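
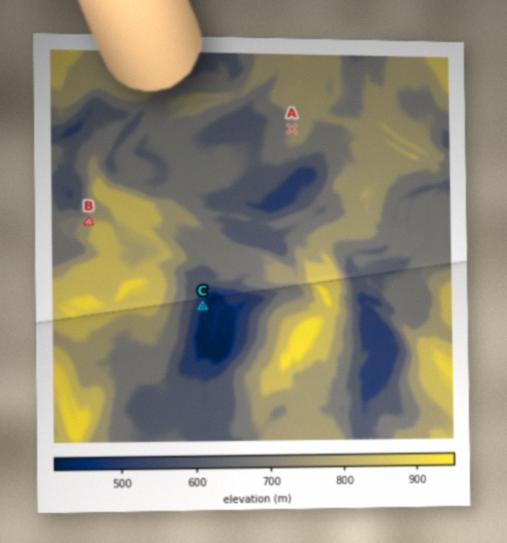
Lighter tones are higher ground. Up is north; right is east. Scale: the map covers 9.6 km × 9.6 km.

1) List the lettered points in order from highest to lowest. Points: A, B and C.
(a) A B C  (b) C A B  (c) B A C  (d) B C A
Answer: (c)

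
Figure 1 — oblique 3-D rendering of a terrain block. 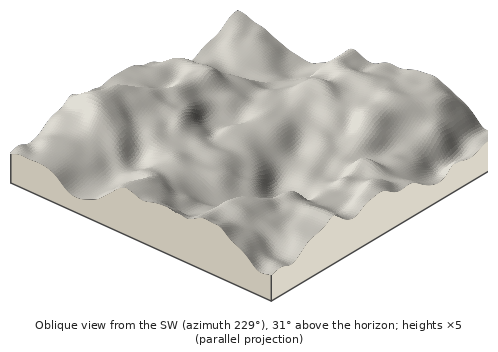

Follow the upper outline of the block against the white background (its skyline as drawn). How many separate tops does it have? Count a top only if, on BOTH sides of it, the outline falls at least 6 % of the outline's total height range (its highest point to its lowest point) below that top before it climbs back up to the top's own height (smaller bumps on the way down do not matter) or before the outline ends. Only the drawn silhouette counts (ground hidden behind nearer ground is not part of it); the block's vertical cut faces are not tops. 2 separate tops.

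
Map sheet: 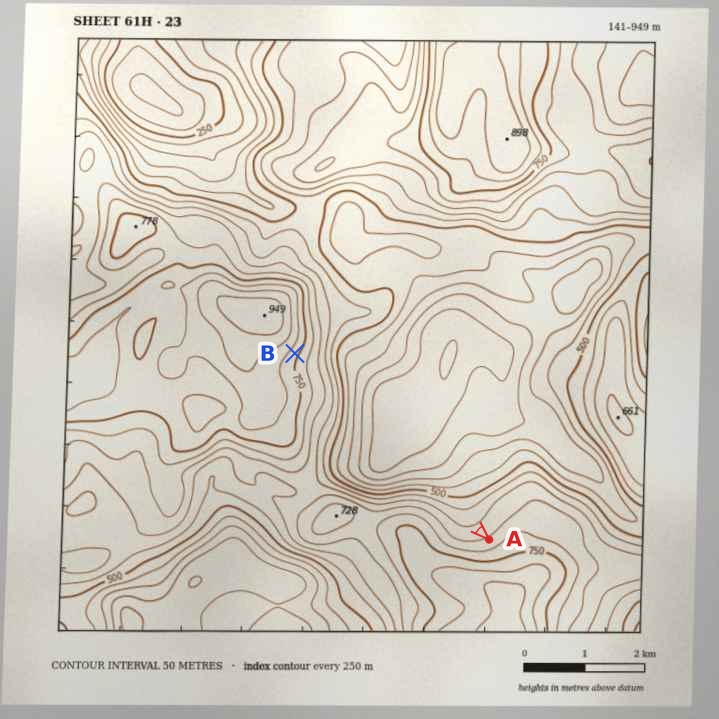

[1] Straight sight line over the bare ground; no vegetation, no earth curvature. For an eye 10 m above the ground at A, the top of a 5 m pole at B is in view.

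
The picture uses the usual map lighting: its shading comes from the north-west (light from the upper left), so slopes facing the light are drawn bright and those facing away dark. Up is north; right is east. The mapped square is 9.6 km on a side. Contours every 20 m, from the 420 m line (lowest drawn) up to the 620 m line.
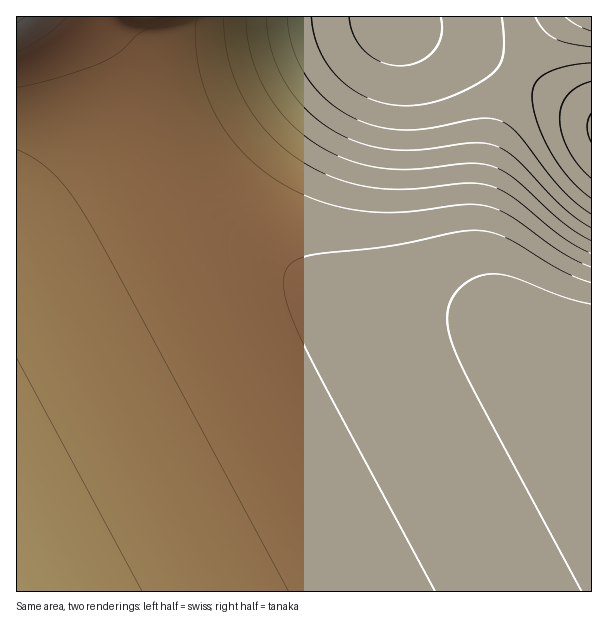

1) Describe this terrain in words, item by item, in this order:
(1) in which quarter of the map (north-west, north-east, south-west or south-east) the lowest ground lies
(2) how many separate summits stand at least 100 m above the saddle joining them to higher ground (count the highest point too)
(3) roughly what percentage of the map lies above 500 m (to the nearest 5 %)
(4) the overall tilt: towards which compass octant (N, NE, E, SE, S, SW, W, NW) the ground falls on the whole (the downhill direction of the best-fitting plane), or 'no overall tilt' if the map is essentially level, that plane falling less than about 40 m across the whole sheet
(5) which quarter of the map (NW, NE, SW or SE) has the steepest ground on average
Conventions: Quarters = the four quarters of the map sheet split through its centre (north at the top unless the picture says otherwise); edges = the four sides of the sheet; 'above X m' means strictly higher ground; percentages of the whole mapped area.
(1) The lowest point lies in the north-east quarter of the map.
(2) There is 1 summit with 100 m or more of prominence.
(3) About 85 % of the map lies above 500 m.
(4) The general tilt is down to the north (the land rises towards the south).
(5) The north-east quarter is the steepest part of the map.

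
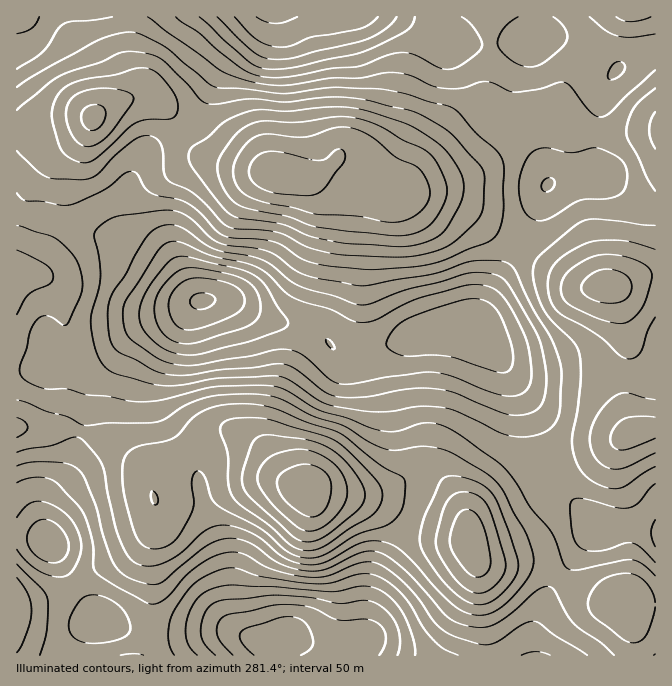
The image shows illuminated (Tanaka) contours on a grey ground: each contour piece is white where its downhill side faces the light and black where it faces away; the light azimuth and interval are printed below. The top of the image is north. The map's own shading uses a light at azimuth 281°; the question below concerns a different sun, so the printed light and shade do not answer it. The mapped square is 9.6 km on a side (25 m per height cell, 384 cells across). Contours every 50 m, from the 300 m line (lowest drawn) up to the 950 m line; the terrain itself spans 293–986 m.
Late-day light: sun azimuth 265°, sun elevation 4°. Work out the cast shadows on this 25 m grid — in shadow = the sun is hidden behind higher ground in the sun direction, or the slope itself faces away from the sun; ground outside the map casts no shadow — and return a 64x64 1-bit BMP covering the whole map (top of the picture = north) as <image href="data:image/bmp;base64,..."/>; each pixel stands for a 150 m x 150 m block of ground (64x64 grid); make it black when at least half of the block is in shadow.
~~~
<image width="64" height="64" href="data:image/bmp;base64,Qk0+AgAAAAAAAD4AAAAoAAAAQAAAAEAAAAABAAEAAAAAAAACAAATCwAAEwsAAAIAAAAAAAAA////AAAAAAD8B//gAAAAAf/D//+AAMAD/+P//4AA4AP/8//+AAHwA//z//wAAfgD/+P/+AAB/gP/w//AAAH/A/+D/wDAAf/H/gH/AfAB//f8Af8D+AP///wB/wP4A///+AH+A/wD///wAf4D/wP///AB+AP/w///4AHwA//n///AAeAD//f//4AB4AP/////AAHgA////+cAAcAD////xwAAgAf////HgAAAB////4MAAAAP////APAAAD////4A/AAAf////AB8AAB////4AHAAAP////AAYAAAf///4ADABgA//9/AAcH/wD//HwADwf/wH/gAAAPD//wPwAAAA+P//wYCAAAD4///gAcAAAP3///AD4AAB/f//8AP4AAH9///gAfgAAfn//+AAAAAB+///4AAGAAP////AAA8AA////wAADwAD///8AAAPgAHD//AAAB/gAMPjwAAAP/4AAAAAAAA//4AAAAAAAH//8AAAAAAAf//+AAAAAAB///8AOAAAAH///4B+AAAAf///gH8AAAP///8APwAAB////gA/gAAf///8AD/AAB////wAP/gAH////AA//gAf///4AB//mA//+HgAAP/8AHwAfAAB//+AfAA8AAH///A8ABgAAf//+DgYAAAB///8OBwAAAP///wAHAAAA////gAYADgD///+AAAAA=="/>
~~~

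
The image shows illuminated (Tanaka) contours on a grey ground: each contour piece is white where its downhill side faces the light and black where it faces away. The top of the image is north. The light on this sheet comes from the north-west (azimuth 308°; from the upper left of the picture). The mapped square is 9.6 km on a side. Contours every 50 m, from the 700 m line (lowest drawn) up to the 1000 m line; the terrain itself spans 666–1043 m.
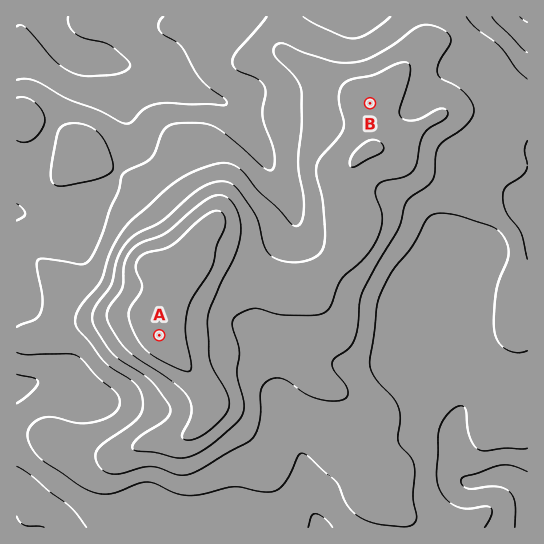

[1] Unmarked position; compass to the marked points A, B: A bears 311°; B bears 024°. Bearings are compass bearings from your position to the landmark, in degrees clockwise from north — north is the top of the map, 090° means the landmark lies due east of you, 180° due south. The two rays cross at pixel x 237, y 403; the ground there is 920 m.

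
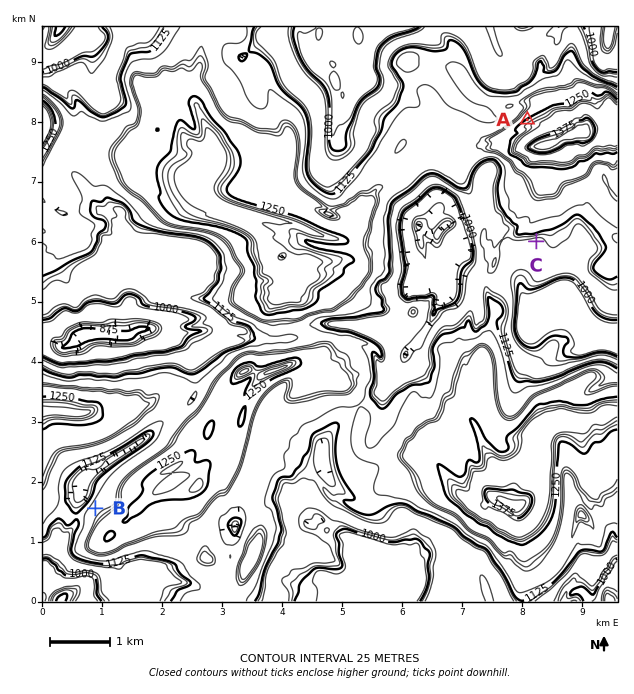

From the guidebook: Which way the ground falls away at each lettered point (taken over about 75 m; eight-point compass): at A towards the NW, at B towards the NW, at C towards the S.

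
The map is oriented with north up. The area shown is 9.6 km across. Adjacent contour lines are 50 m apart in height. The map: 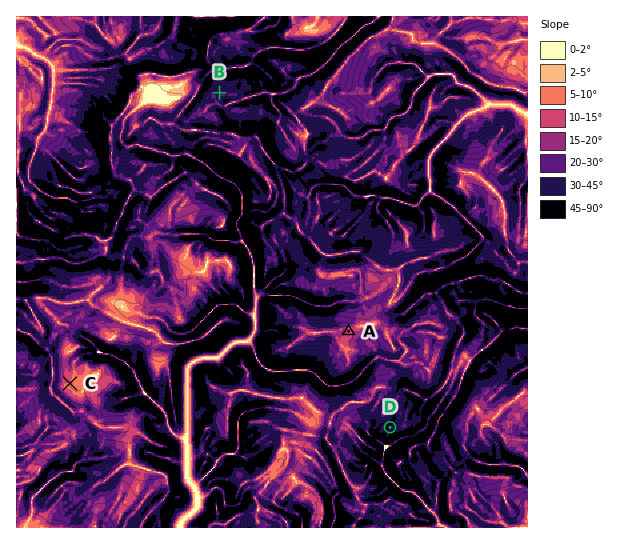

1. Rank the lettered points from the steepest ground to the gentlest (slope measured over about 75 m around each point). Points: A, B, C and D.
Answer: D B A C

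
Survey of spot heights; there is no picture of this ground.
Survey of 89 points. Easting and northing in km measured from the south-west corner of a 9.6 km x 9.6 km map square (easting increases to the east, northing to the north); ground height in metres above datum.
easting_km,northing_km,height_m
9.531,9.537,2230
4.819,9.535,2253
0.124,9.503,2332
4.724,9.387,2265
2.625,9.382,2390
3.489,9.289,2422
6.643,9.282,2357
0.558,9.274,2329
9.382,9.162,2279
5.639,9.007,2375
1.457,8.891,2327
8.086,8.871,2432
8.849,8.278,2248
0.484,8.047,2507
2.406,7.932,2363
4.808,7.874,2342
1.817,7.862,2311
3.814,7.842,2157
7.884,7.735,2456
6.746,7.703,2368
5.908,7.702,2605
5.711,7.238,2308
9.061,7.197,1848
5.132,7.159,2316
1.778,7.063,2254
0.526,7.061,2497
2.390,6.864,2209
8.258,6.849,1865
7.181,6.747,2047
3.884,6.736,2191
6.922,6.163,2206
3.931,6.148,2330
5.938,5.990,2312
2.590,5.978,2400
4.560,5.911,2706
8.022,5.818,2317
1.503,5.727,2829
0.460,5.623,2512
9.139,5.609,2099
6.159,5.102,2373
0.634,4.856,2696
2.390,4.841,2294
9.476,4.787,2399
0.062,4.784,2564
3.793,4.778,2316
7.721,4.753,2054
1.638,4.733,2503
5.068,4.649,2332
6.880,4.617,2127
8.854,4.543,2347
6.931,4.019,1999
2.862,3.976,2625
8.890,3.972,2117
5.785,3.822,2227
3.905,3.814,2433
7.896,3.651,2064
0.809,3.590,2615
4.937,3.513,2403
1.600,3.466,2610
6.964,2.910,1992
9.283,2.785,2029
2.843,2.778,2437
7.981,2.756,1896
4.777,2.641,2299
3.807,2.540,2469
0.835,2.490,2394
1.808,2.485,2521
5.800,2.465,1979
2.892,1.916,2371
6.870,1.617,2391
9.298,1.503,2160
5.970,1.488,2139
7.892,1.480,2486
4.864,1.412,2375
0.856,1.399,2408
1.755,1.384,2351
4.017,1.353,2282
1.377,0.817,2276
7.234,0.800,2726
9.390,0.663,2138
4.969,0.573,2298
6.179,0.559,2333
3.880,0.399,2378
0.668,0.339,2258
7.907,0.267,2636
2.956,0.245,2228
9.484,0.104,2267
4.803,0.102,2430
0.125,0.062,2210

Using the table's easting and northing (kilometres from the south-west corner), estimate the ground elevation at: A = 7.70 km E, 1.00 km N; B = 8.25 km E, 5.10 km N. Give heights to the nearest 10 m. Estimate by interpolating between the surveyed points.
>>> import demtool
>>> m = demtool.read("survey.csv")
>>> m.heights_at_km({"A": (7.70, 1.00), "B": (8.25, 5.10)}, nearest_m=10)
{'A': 2540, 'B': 2270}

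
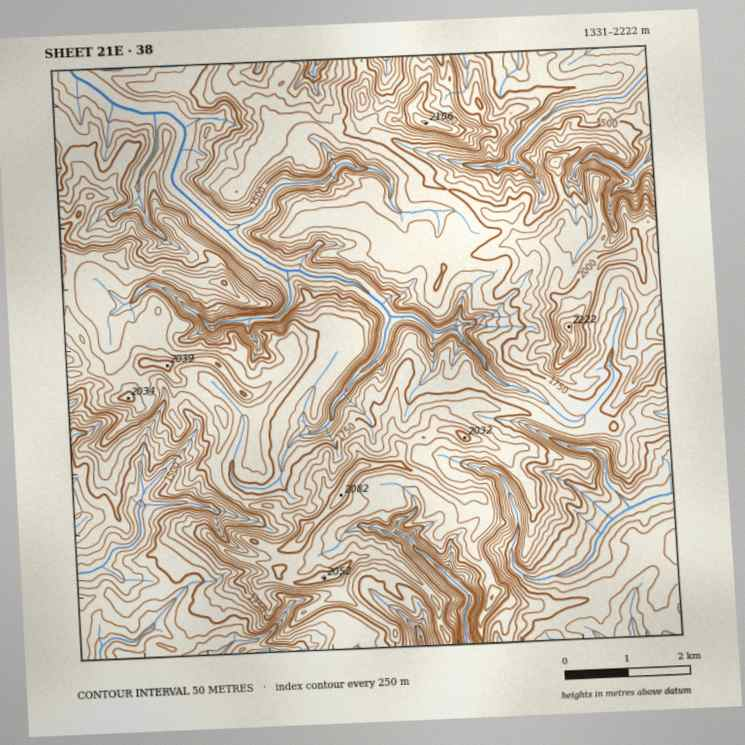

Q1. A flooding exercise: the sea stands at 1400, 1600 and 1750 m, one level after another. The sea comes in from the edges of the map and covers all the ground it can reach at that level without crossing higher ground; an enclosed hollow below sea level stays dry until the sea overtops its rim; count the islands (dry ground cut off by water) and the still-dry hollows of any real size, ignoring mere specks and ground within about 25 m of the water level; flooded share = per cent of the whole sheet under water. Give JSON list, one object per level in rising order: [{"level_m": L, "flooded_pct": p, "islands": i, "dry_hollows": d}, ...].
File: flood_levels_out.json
[{"level_m": 1400, "flooded_pct": 10, "islands": 0, "dry_hollows": 0}, {"level_m": 1600, "flooded_pct": 38, "islands": 0, "dry_hollows": 0}, {"level_m": 1750, "flooded_pct": 65, "islands": 0, "dry_hollows": 0}]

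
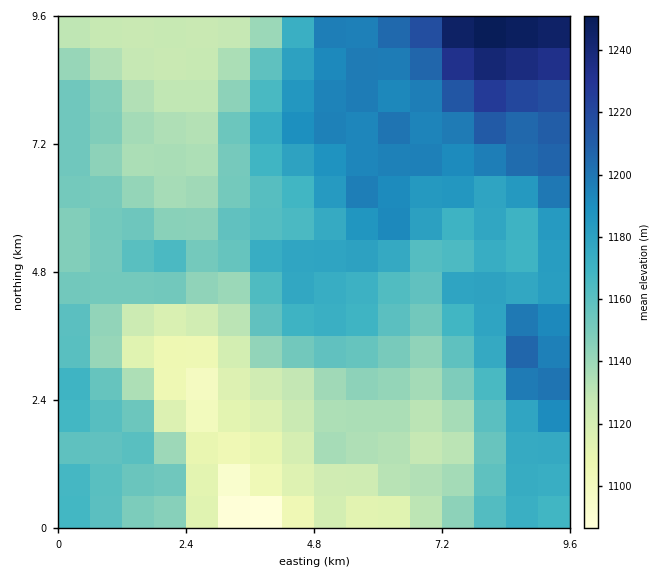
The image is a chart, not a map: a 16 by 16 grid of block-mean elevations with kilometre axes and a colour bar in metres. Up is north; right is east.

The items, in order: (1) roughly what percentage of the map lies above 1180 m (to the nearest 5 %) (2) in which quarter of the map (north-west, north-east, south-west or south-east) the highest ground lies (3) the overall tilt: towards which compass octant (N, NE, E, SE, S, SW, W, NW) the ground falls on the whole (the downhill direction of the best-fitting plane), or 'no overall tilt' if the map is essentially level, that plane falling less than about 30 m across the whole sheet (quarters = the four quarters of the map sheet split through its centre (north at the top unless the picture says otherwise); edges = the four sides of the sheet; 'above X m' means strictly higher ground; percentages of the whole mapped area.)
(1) Ground above 1180 m makes up about 25 % of the sheet.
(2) Look to the north-east quarter for the highest ground.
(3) Overall the map slopes down towards the south-west.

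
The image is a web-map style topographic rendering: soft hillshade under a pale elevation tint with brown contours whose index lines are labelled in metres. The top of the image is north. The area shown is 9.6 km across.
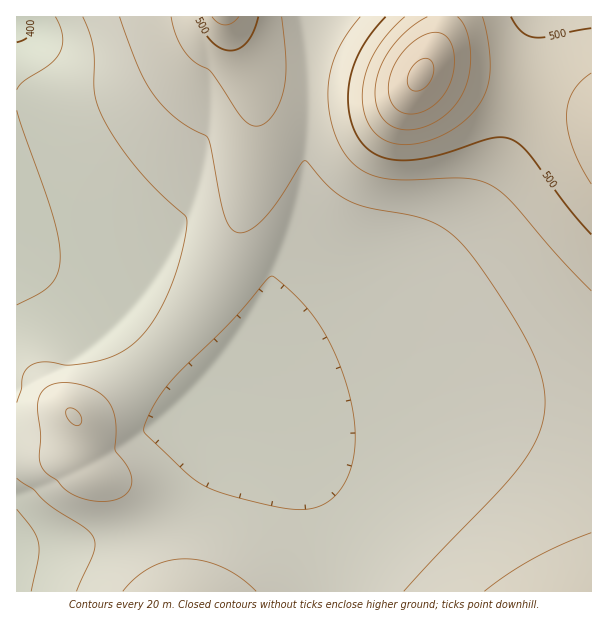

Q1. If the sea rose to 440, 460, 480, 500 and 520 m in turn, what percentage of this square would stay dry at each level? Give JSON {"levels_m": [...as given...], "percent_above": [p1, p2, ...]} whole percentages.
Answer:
{"levels_m": [440, 460, 480, 500, 520], "percent_above": [76, 39, 18, 10, 5]}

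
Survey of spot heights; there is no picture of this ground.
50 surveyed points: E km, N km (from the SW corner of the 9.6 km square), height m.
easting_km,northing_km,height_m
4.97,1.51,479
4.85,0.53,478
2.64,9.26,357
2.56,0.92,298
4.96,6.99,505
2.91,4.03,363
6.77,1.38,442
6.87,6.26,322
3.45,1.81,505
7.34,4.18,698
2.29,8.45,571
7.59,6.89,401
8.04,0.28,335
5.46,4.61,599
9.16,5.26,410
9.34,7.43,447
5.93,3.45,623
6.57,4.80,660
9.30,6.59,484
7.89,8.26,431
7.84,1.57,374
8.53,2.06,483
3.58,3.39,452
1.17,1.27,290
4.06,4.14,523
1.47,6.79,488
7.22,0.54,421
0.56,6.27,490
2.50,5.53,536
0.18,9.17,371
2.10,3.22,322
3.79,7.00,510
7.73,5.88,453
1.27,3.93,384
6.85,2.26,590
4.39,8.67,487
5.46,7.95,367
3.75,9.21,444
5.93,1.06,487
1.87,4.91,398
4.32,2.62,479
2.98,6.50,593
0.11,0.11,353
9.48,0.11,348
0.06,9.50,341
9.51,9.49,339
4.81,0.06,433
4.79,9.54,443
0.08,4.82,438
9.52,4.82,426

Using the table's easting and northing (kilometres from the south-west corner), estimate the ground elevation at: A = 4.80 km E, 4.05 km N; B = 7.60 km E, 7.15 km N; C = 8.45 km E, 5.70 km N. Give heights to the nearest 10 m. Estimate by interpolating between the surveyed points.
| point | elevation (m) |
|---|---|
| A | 490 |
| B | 420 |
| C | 430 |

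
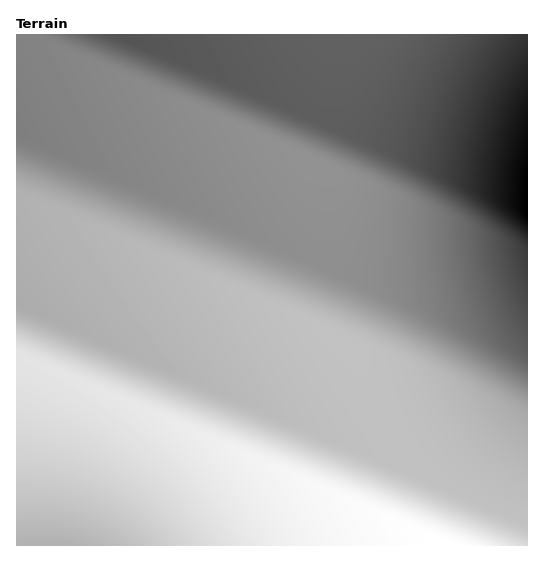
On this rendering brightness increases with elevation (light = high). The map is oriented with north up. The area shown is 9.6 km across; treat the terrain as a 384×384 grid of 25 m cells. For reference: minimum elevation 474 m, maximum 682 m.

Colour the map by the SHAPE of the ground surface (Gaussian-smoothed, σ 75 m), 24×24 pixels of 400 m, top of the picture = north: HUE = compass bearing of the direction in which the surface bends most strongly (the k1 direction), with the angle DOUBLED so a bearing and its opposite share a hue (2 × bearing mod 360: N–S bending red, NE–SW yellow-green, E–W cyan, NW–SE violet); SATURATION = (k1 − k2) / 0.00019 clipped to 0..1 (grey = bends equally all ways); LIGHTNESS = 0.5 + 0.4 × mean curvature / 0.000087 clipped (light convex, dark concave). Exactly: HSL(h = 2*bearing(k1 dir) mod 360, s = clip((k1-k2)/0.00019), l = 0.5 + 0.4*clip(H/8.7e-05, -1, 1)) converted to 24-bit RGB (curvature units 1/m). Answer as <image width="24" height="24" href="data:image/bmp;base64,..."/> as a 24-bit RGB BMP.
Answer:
<image width="24" height="24" href="data:image/bmp;base64,Qk32BgAAAAAAADYAAAAoAAAAGAAAABgAAAABABgAAAAAAMAGAAATCwAAEwsAAAAAAAAAAAAAfXSFeHOFdHSFdXmGdn+Hd4WIeYmIeoqFfIqDfYqBfYmAfoh/foZ/f4V/f4R/f4N/f4J/f4aFg6u0ruTyzvT9ldXkpmxIWCERfnaGeXWGdnaHdnuHd4CIeYWIeomIe4mGfImEfYmCfoiBfoaAf4V/f4R/f4N/f42Nir7KwO75xvD7f8TSjE82RRYIQBQGdEIyfneHeneHeHiHeH2HeYGIeoWIe4mIfIiGfYiEfoeCfoaBfoWAf4WBf5mbl9HfzfP8suf0ZrS/dTgjOBADUR4Nf1lIeYZ7fIiHfnmHe3mHeXqHen6HeoKIe4WIfIeIfYeGfYeEfoaCfoiFgamvqeHvzvT9nNnoroJLXiUTNA4CYysYg2xdfId+fYiDfImFe4qHfnuGfHuGe3yHe3+HfIKHfISHfYaHfYaFfo6Oh7vGvOz4yvL8hcfXk1I6SRcJOxEEcjwqhHltfoZ+fod/fYmBfIqCe4uFeouHf3yGfXyGfH2GfICGfYKGfYSGfZSZk83cy/L8uOr3bbbEezwoORAEShgJe09Ag394gIR/f4V/fod+fol/fYqAfIuBeoyEeY+Lf32FfX2FfX6FfYKHf5+qo9zszfP+ot3tUbSyZCkXMg0CXCUUgGJXgoJ9gIJ/gIN/gIV/gIZ+f4h+fYp9fIx/fJSLgr3Am97qf36EfYOLhK+/tuf2zPL9isrdmlRAThoLNw8EbDUlgXFqf4F/f4F/gIJ/gIN/gIR/gYV/gId+f4p+f5yTjcvPp+bum9/oebm9jsPVxu/7vev5c7TJgT4tPBEFRRUIeEg6gXp2f4GBf4GAf4GAgIF/gIJ/gYN/gYR/f4h/gqall9PbrefvltfcdK+ihWxLYjYhp97vWZe4aSsbMg0DVyARfltRgX58f4GBf4GBf4GAf4GAf4GAgIF/gIJ/gImHha+1n9nkqeLsjsrOcKRpgVo7ZDMYZzkffWVKUxwNNA0DaC4fgGplfn+Bf4GBf4GBf4GBf4GBf4GAf4GAgIGAf46QibrFpNzqoNnlg7m9l4BbeUcrZS8Ud0cnin9adY10c4p7dUEzgXVzf3+Bf4CBf4CBf4CBf4CBf4CAf4CAf4KCgJedj8bUpt7slc7bd6itiWFMbjUfZS0VgFE0j4ppgpF6fZF4d452c4l4f3+Bf3+Bf4CBf4CBf4CAf4CAf4CAf4SGgaSul9DgpNzsi8DOaZ+gfU08YyoXaC4Zg1tFjIp0iI98h5F7hZJ6gZF4eo11coZ0f3+Af3+Af4CAf4CAf4CBf4qNhbPAn9jontfngrK/k2pccz0tXCQTbTQig2RXh4Z7h4p+iY19ipB8ipJ7iJJ6hJB4fI12d6+sf3+Af3+Af4GBf5OZjMHQpNzsls/eeKSwiFxPajEhXCMTdD8vgm5ng4J+hIV/hod/iIp+io19jJB8jZJ7iJd8jc/MzPj/zPf/f4OEgKCplc3dpdzsjcPSbJejfk5AYSgYYCcXek1AgXdzgYF/gYJ/g4N/hIV/h4d+iYp+jI5+gZ6FqOPnzPj/yvj/r0wJMw0AndbmoNnphLXDl2tfdUAxWyMUaC8fflxSgHx6gIB/gIB/gYF/goJ/g4N/hYV/h4h/haurxfD4zPf/kfH6dSUAMw4AVB8KfmdWeqe0il9TbDQkWiITcTorgGljgH5+gICAgICAgIB/gIB/gYF/goJ/gIeEirnDzfX+zPX/QvLjOA8AMw4Aez0fkIFpioR1gXtzYyoaXiYWeEg7gHRwgH9/gICAgICAgICAgICAgIB/gICAf4yPl9DezPT/zPX/ykYNMwwAMw0AilY8kol2kot5kId3i4B1gnZyfVdNgHp5gH9/f4CAf4CAgICAgICAgICAf4CBgJmgseXzzPT/l+f8fB8EMwwAThkIiWlZjYh8kIp8kop7koh5kIN3i3x1hHJygH+Af4CAf4CAf4CAgICAgICAf4KDhK66zfP+zPT/TdH0Og0AMwsAZy0bhXVth4R+iYZ+jId9j4h9kYd7kYR6kIB3jHh1hnJ1f3+Af4CAf4CAf4CAf4iLkMfXzPT/zPT/2TwPMwsAMwsAd0U3gnx5goF/hIJ/hoN/iYR+i4V+joV9kIR7kYF6kHx4jXV1iHJ4f4CAf4CAf5SaqN/vzPT/p+v+jCMGMwsAPhIFfl1TgH59gIB/gYB/goF/hIJ/hYN/iIN+ioR+jYN9j4J8kH96kHp4jXZ5inJ8gqeyyfH8zPT/Ydb2ShAAMwsAXiUVgG5pgH9/gIB/gIB/gIB/gYB/goF/g4F/hYJ/h4J+iYJ+jIJ9joB8j317j3l6jnZ8i3OA"/>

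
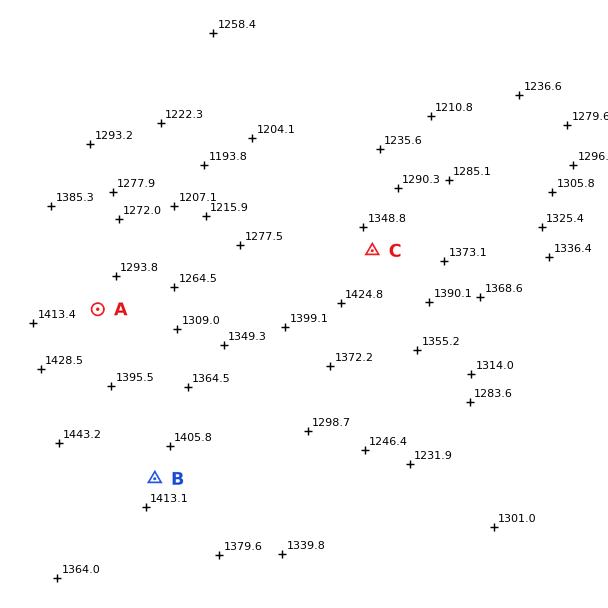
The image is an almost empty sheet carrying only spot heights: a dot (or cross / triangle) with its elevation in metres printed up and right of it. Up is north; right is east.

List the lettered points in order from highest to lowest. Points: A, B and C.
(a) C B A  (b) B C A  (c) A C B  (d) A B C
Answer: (b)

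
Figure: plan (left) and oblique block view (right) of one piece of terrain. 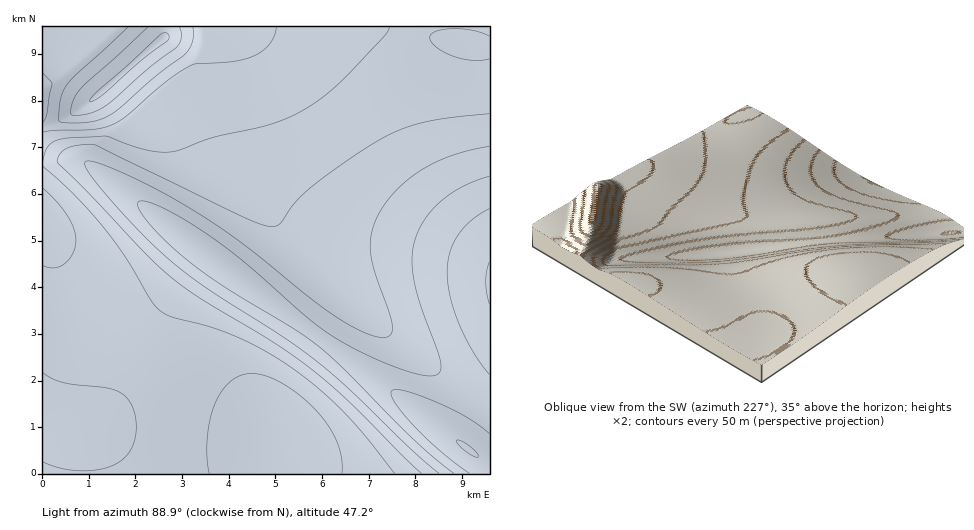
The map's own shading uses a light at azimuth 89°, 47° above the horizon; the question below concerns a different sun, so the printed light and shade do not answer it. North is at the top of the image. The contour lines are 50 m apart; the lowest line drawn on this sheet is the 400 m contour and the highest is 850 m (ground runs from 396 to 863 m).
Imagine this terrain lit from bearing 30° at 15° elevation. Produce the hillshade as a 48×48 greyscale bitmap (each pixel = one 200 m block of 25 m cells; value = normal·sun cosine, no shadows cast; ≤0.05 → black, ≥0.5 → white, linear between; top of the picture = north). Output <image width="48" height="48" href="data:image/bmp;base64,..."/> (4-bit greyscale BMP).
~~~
<image width="48" height="48" href="data:image/bmp;base64,Qk32BAAAAAAAAHYAAAAoAAAAMAAAADAAAAABAAQAAAAAAIAEAAATCwAAEwsAABAAAAAAAAAAAAAAABEREQAiIiIAMzMzAERERABVVVUAZmZmAHd3dwCIiIgAmZmZAKqqqgC7u7sAzMzMAN3d3QDu7u4A////AIiIiId3d3d3ZmZmZmd3d3eIiZq83v/tuYiIh3d3d3d3ZmZmZnd3d3iImavN7v7bl4h3d3d3d3d2ZmZmZ3d3d4iJmrze/uyoZHd3d3d3d3d2ZmZ3d3d3iIiZq83u7cl1Q3d3d3d3d3d2Znd3d3d4iImqze7u25ZUM3d3d3d3d3d3d3d3d3eIiZq83u7sqGQzRHd3d3d3d3d3d3d3d3iImavN7u3JdUM0Vnd3d3d3d3d3d3d3d4iJmrze7tuXVDNFZ3ZmZmd3d3d3d3d3eIiavN7u7KhkM0VneGZmZmd3d3d3d3d3iJmrze7tynVDNFZ4iWZmZmd3d3d3d3eIiZq83u7bl1MzRWeImWZmZnd3d3d3d3iImavd7uyoZDM0V3iJmWZmZ3d3d3d3d4iJq83u7cp1QzRWeImZmWZmd3d3d3d3eIiavN7u25dTM0VniJmZmWZmd3d3d3d3iJmrze7cqGQzNFZ4iZmZmWZmd3d3d3eIiZq83u3KdUMzRneImZmZmWZnd3d3d3iImrzd7tuWUzNFZ4iZmZmZmWZnd3d3d4iJq83e3KhkMzRWeIiZmZmZmGZnd3d3iImavN7duXUyI0VniImZmZmYiGZ3d3d4iJmrzd3LhkMiNFZ4iImZmYiIiGZ3d3eIiavN3dyoVCIjRWeIiIiIiIiIiGZ3d3iImrzd3Ll1MiI0ZniIiIiIiIiIiGd3d4iZq83dyoZCIiNWZ3iIiIiIiIiId2d3eImqvN3cp1MhI0Vmd4iIiIiIiIh3d3d3iJq83dy5dDISNFZnd4iIiIiIh3d3d3d4iavN3cqGQhEjRWZ3d3d3d3d3d3d3dneImrzd3KdTIRI0Vmd3d3d3d3d3d3d2ZniJrM3cuXQhESNFZnd3d3d3d3d3d3ZmZomrzd3KhkIRIjRWZ3d3d3d3d3d3d2ZmZpq83dyoUyESNFVmd3d3d3d3d3d3ZmZmZqvN3Ll1MREjRWZmd3d3d3d3d3dmZmZmZczdy4ZCERI0VmZmd3d3d3d3d3ZmZmZmVczMqFMhEjRVZmZmZmZmd3d3ZmZmZmZlVaqYdTIRI0VWZmZmZmZmZmZmZmZmZmZVVXdUMhEiNFZmZmZmZmZmZmZmZmZmZmZVVVQgAAI0VWZmZmZmZmZmZmZmZmZmZmZVVUEAAAJFZmZmZmZmZmZmZmZmZmZmZmZVVVIAABNGZndmZmZmZmZmZmZmZmZmZmZVVVQhESNFZ3dmZmZmZmZmZmZmZmZmZmZVVURVRDRFVnZmZmZmZmZmZmd3ZmZmZmZlVUVndlVVVWZmZmZmZmZmZ3d3dmZmZmZmZkV4iIZVVVZmZmZmZmZmd3d3d2ZmZmZmZkZ4mZhlVEVWZmZmZmZ3d3d3d2ZmZmZmZlZ4iZmGVERFZmZmZmd3d3d3d3ZmZmZmZmZ3iJmIZURFZmZmZ3d3d3d3d3d2ZmZmd2d3eIiIh1RWd2Zmd3d3d3d3d3d3d3d3d3d3d3iIiHeJh2Z3d3d3d3d3d3d3d3d3d3d3d3iYiJmal2d3d3d3d3d3d3d3d3d3eA=="/>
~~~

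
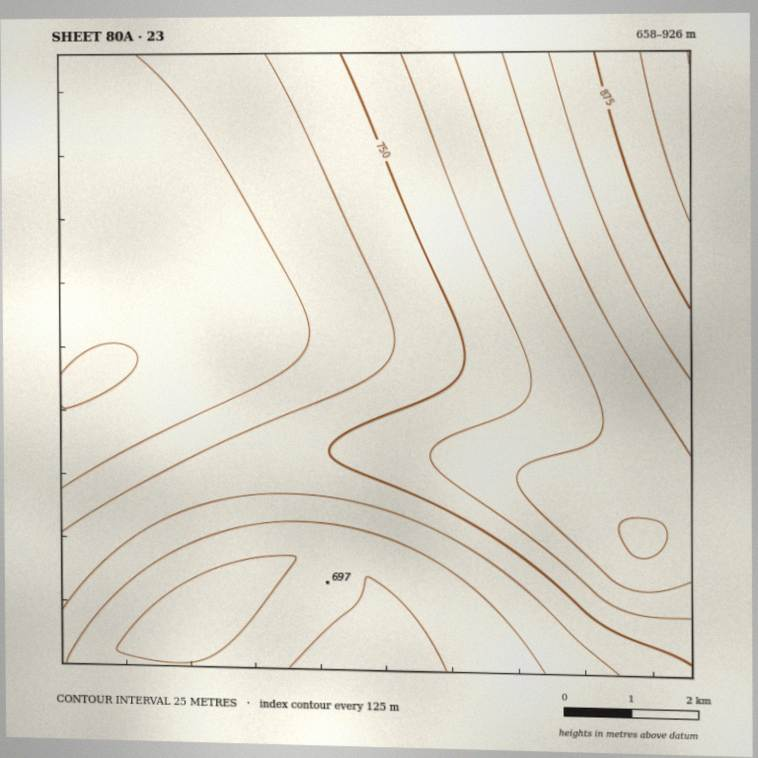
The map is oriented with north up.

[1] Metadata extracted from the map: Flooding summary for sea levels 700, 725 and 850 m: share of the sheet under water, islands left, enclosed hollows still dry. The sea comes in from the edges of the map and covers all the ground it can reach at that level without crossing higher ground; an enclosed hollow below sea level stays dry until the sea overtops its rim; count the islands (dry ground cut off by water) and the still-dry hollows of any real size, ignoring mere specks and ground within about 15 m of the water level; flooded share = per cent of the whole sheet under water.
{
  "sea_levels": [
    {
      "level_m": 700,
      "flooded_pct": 32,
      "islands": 0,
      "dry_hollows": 0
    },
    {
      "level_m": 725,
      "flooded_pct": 48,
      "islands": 0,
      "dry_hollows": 0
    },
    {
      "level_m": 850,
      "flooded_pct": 93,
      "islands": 0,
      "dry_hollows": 0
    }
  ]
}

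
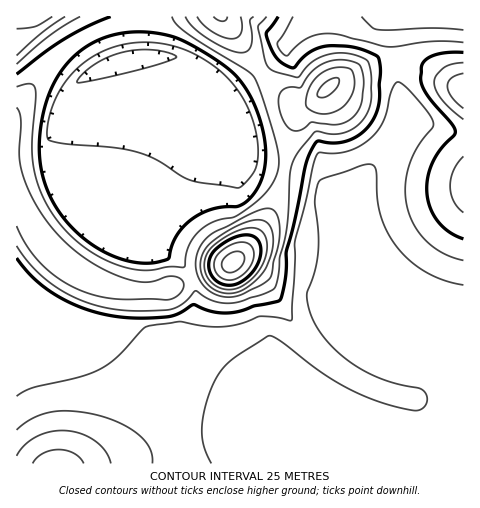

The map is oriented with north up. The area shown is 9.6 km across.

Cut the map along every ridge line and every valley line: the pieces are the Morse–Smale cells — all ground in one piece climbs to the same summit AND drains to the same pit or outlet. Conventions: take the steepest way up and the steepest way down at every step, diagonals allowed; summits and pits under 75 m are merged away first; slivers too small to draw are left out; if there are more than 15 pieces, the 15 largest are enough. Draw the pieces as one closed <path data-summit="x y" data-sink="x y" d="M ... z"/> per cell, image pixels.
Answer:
<path data-summit="232 263" data-sink="56 463" d="M286 169l-16 45-19 30-17 18-61 25-14 3-30 0-13-2-19-6-21-10-28-24-16-21-10-23-6-1 1 261 447-1 0-100-20-1-35 4-14-4 6-23-2-26-6-14-17-23-11-24-7-23-4-27-22-12-16-15z"/><path data-summit="232 263" data-sink="17 17" d="M85 16l-69 1 0 185 6 2 14 28 21 26 27 18 27 11 18 3 37-1 64-25 21-20 19-30 12-31 2-14-26-4-12-7 3-20-5-20-14-24-19-18-21-13-26-9-23-1-33 9z"/><path data-summit="463 90" data-sink="56 463" d="M463 16l-59 0-6 4 1 70 8 25-14 26-32 39-5 14 0 20 6 32 11 24 20 29 7 19 1 21-6 23 14 4 55-4z"/><path data-summit="328 87" data-sink="56 463" d="M403 16l-180 1 44 63 31 26 0 9-8 23-6 30 35 8 8 10 26 14 2 5 4-22 31-38 17-30-8-25 0-45-3-21z"/><path data-summit="328 87" data-sink="17 17" d="M222 16l-136 1 22 45 33-9 23 1 26 9 21 13 19 18 14 24 5 20-3 20 12 7 26 4 6-31 8-23 0-9-31-26z"/>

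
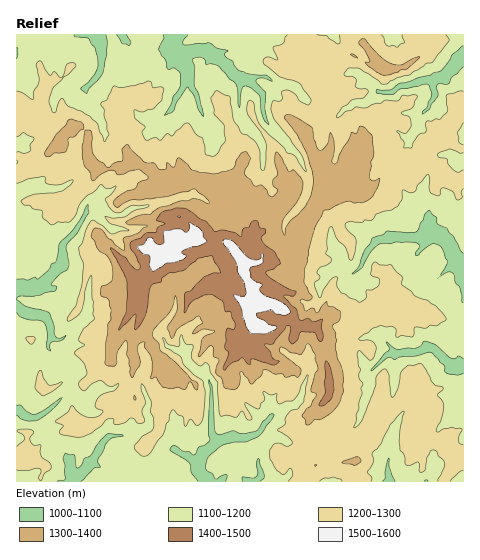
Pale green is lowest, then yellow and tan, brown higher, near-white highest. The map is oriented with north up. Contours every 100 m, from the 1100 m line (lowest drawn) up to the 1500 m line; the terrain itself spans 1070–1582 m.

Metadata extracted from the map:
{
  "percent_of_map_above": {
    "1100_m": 93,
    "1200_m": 60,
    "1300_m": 23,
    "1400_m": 7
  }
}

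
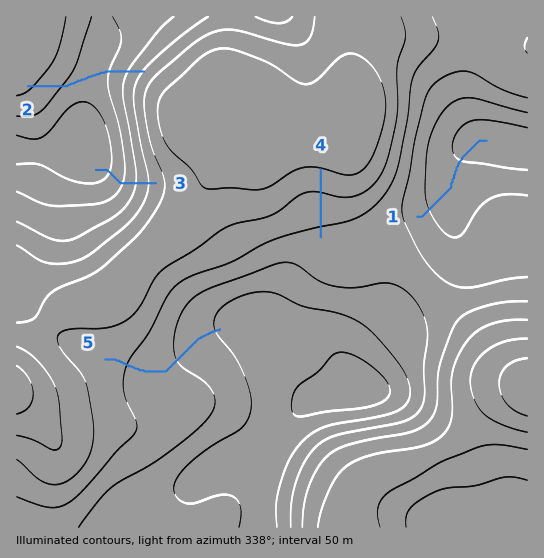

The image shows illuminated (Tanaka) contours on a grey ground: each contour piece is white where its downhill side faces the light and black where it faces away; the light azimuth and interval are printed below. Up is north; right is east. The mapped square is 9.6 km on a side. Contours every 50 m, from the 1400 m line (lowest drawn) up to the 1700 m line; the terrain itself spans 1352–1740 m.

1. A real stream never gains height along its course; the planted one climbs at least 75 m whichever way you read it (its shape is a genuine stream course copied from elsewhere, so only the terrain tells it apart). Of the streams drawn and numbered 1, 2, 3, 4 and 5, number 2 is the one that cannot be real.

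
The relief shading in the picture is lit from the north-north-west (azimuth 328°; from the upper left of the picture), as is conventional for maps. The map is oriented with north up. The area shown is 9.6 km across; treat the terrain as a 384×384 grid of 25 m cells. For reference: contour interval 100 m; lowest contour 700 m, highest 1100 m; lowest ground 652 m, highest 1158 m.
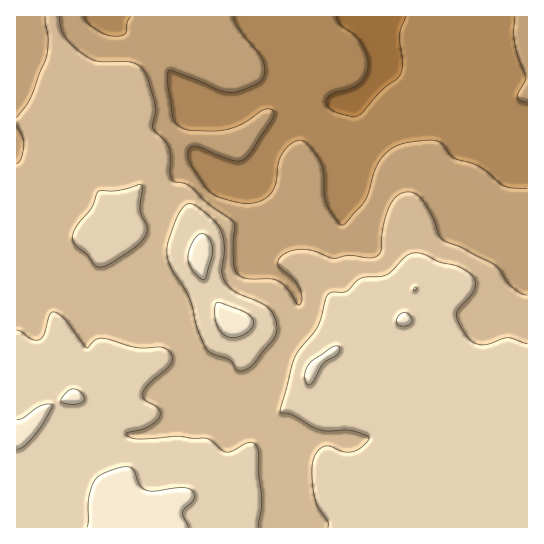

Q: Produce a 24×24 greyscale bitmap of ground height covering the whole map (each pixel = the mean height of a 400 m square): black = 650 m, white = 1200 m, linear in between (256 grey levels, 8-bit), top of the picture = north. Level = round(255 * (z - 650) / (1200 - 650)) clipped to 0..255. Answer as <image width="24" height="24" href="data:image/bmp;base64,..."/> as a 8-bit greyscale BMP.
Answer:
<image width="24" height="24" href="data:image/bmp;base64,Qk12BgAAAAAAADYEAAAoAAAAGAAAABgAAAABAAgAAAAAAEACAAATCwAAEwsAAAABAAAAAAAAAAAAAAEBAQACAgIAAwMDAAQEBAAFBQUABgYGAAcHBwAICAgACQkJAAoKCgALCwsADAwMAA0NDQAODg4ADw8PABAQEAAREREAEhISABMTEwAUFBQAFRUVABYWFgAXFxcAGBgYABkZGQAaGhoAGxsbABwcHAAdHR0AHh4eAB8fHwAgICAAISEhACIiIgAjIyMAJCQkACUlJQAmJiYAJycnACgoKAApKSkAKioqACsrKwAsLCwALS0tAC4uLgAvLy8AMDAwADExMQAyMjIAMzMzADQ0NAA1NTUANjY2ADc3NwA4ODgAOTk5ADo6OgA7OzsAPDw8AD09PQA+Pj4APz8/AEBAQABBQUEAQkJCAENDQwBEREQARUVFAEZGRgBHR0cASEhIAElJSQBKSkoAS0tLAExMTABNTU0ATk5OAE9PTwBQUFAAUVFRAFJSUgBTU1MAVFRUAFVVVQBWVlYAV1dXAFhYWABZWVkAWlpaAFtbWwBcXFwAXV1dAF5eXgBfX18AYGBgAGFhYQBiYmIAY2NjAGRkZABlZWUAZmZmAGdnZwBoaGgAaWlpAGpqagBra2sAbGxsAG1tbQBubm4Ab29vAHBwcABxcXEAcnJyAHNzcwB0dHQAdXV1AHZ2dgB3d3cAeHh4AHl5eQB6enoAe3t7AHx8fAB9fX0Afn5+AH9/fwCAgIAAgYGBAIKCggCDg4MAhISEAIWFhQCGhoYAh4eHAIiIiACJiYkAioqKAIuLiwCMjIwAjY2NAI6OjgCPj48AkJCQAJGRkQCSkpIAk5OTAJSUlACVlZUAlpaWAJeXlwCYmJgAmZmZAJqamgCbm5sAnJycAJ2dnQCenp4An5+fAKCgoAChoaEAoqKiAKOjowCkpKQApaWlAKampgCnp6cAqKioAKmpqQCqqqoAq6urAKysrACtra0Arq6uAK+vrwCwsLAAsbGxALKysgCzs7MAtLS0ALW1tQC2trYAt7e3ALi4uAC5ubkAurq6ALu7uwC8vLwAvb29AL6+vgC/v78AwMDAAMHBwQDCwsIAw8PDAMTExADFxcUAxsbGAMfHxwDIyMgAycnJAMrKygDLy8sAzMzMAM3NzQDOzs4Az8/PANDQ0ADR0dEA0tLSANPT0wDU1NQA1dXVANbW1gDX19cA2NjYANnZ2QDa2toA29vbANzc3ADd3d0A3t7eAN/f3wDg4OAA4eHhAOLi4gDj4+MA5OTkAOXl5QDm5uYA5+fnAOjo6ADp6ekA6urqAOvr6wDs7OwA7e3tAO7u7gDv7+8A8PDwAPHx8QDy8vIA8/PzAPT09AD19fUA9vb2APf39wD4+PgA+fn5APr6+gD7+/sA/Pz8AP39/QD+/v4A////ALzDyNTn5OPYzMK0op6fo6ipqqqttbOvrrS8wNLh3dfXzb+0o56fqa2wsLC2wcO2rrGvvMvU0bq2urSuop6fqKmrqqWmrbW3r8OttsXBu7KpqqemoZ6fo6OkpKOjo6mzsde+rK+rpaGfnpaVnZ+fo6Oko6Kjp7S8t8nPxL6+sqOXko+NlaKusrK1rKWptb+4s6y8zL+zr52SkpWRjp7Fv7i5rqu1u8O2r6aptKivtqyak5iilZPGzL+0trKtrbKzsKWorKOno6GZm7K5qZKoycvBxb20sKanp56jopiWkY+OpdDbvZWIscbFzc7Aq5iWlZeekIqMjY2Psc6/pIh6orO7yM7CrZiMgZCTho6QjY2cxbeFe3V/lJmrtcvFt6GCbYGFi6CjlJCz17NnYXWGfnx+jrGomYRrWXmBm6+6rZmw0bNkTlRZUlVjgZKBb2FUTHh9kaq5sJiiuI1nV01OS0VWfIl1ZVpSTHl/i52pqI+Kf0s/QlddRTlJanhqX1hPSniCj5qTl5FvSjc4N05ZQy8/W2VeU09CO3aEjJCMhY5jQEZLOkZOPCkxSVNPRUA4M3eGi4uHfXZTRkhNRjo8LiMoNzw/Pjk0MXmQjoqIgXFEPz9ART4uHhUdLi8uLy8zOWqRm5COjWhCQUVFQTkvIBcSHigrLTA0Ql5/lIeBfVdHSk5ORzUrLioWDSMyLyYjO1x0emBXU0lLT1FNPiojKiYSCyMtJR4iR1p0YUdER0lKTE1DLiAgIRUHCh4hHh0kSg=="/>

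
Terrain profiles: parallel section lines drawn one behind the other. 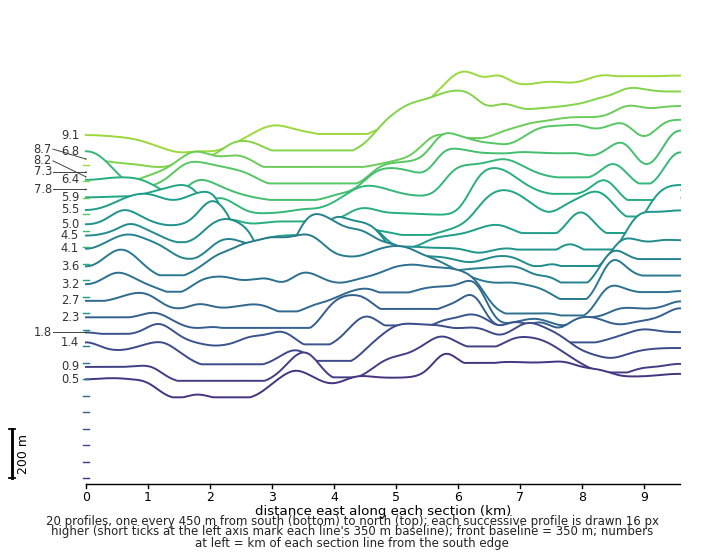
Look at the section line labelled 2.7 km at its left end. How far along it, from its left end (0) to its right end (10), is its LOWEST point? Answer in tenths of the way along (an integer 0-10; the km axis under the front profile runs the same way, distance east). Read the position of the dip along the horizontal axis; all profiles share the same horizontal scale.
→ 8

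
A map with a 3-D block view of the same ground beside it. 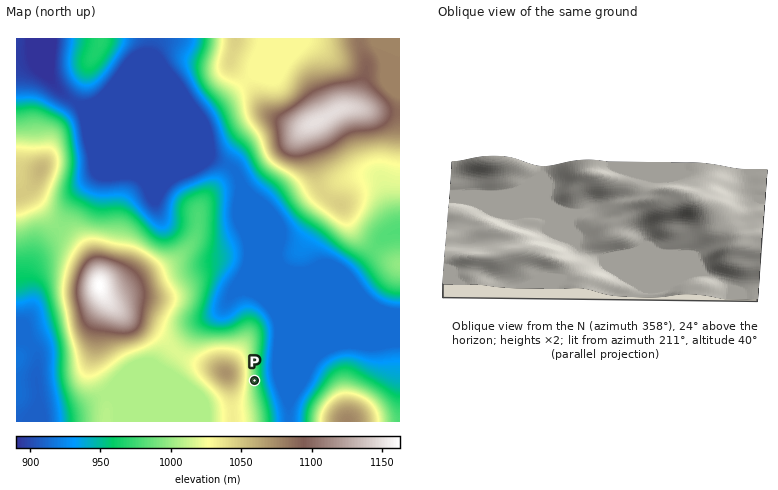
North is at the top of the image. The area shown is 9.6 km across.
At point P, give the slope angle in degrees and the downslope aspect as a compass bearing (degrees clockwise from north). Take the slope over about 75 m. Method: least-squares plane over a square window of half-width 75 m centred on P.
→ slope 10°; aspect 87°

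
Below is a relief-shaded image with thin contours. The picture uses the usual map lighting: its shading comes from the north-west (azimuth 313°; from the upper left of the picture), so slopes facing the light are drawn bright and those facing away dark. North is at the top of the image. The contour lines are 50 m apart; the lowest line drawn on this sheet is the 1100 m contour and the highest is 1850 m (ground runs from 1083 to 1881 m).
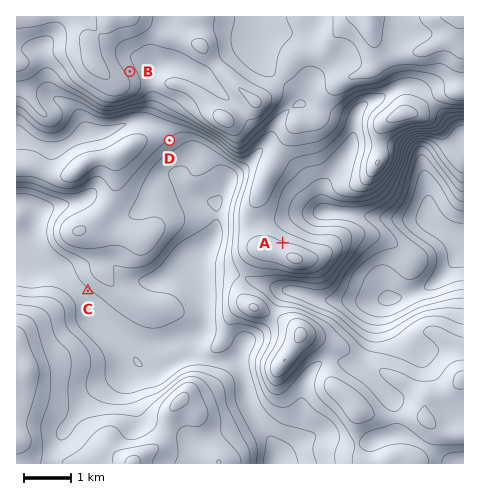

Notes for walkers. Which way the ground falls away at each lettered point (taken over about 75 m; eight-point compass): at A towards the N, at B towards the NE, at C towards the SW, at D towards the SE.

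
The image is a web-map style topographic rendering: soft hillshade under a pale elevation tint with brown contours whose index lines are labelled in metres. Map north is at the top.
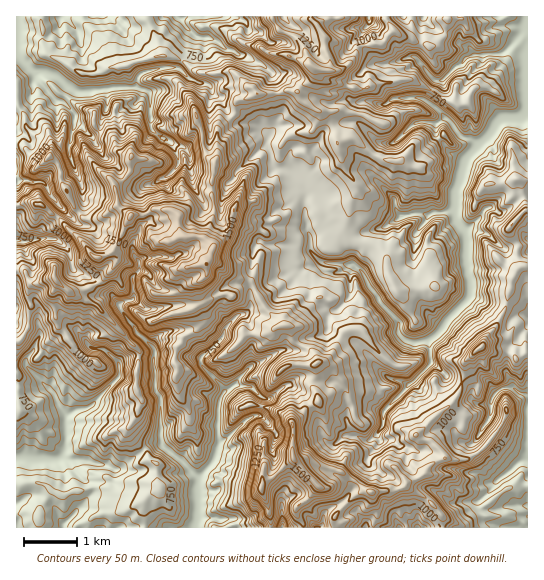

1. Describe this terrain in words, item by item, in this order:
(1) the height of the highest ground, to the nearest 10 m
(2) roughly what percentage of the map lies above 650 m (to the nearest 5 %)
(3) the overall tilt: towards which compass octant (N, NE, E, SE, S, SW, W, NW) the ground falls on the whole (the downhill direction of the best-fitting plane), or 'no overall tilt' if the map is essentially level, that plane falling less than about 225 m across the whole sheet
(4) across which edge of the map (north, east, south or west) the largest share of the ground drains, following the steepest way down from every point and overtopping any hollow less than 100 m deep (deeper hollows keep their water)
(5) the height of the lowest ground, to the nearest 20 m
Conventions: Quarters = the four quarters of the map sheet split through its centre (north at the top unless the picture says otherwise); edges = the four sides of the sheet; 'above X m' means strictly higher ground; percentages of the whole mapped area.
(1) About 1750 m is the highest elevation on the sheet.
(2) About 80 % of the map lies above 650 m.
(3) No overall tilt - high and low ground are spread across the sheet.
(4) The largest share of the runoff leaves by the eastern edge.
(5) The lowest ground is at about 520 m.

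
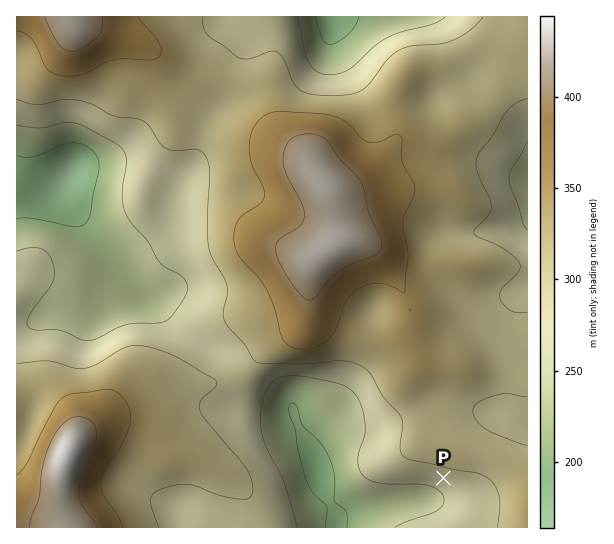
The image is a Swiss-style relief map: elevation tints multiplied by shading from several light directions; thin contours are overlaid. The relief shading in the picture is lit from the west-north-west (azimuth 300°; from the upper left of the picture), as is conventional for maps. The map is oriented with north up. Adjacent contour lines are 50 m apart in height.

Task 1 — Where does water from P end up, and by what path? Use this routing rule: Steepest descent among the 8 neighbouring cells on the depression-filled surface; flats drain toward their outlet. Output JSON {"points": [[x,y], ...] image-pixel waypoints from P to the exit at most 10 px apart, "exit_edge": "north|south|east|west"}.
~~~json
{"points": [[443, 478], [433, 489], [422, 499], [411, 501], [401, 502], [390, 503], [379, 505], [369, 506], [358, 507], [347, 511], [338, 522], [337, 527]], "exit_edge": "south"}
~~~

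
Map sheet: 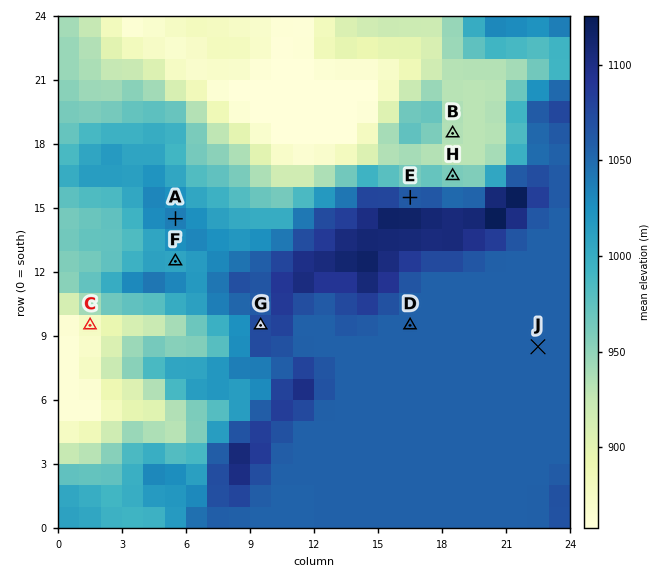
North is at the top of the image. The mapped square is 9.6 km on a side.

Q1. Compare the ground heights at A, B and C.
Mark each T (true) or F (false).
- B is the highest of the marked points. F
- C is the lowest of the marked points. T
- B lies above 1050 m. F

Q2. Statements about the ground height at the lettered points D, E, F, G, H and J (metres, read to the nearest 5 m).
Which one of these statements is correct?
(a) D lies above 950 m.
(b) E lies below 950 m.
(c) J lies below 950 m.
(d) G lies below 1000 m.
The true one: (a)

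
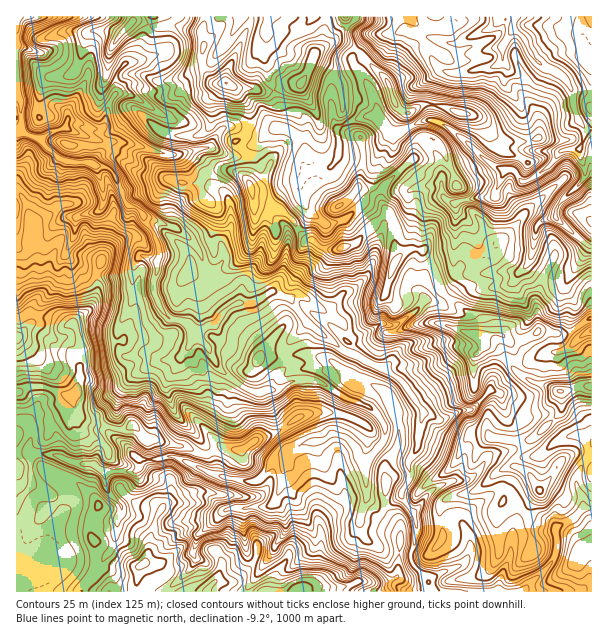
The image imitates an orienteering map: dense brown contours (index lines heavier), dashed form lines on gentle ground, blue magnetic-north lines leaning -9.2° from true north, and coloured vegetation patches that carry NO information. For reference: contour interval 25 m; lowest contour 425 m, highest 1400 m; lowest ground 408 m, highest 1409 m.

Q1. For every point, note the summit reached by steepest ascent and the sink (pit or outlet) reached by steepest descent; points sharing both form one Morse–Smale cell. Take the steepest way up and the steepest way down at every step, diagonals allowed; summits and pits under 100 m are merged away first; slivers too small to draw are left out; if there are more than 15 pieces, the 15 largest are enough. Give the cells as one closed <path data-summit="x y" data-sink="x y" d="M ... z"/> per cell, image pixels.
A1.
<path data-summit="207 591" data-sink="17 17" d="M21 46l-5 1 0 271 2 1 11-6 7 1 1-6 13-15 10-15-2-14 7-10 27 20 24 3 16-5 1 27-15 30 2 21 5 6 25-2 9 6 22-3-5 11-8 12-2 10 9 23 33 36 6 13 1 13-39-18-12 0-14 4 0 4 6 10 14 5 0 12-14 26-6 21 0 12-5 12-6 4-3 24 293 1 4-5 0-9-10-2-13-16 6-26 0-12-2-10-12-15 0-5 8-16-1-15 9-15 0-11 6-21-18-28-20-18-15-4-20-10 3-15-10-13-44-31-13 3-12-6-5 0-16 10-20 2-12-22-17-13-7-21-10-12-17-10-27-9-7-9-8-2-5-6-2-8-10-21-5-3-15-4 8-12 0-11-34-13 2-18 14-21 6-17-4-4-18-7-12-9-18 0z"/><path data-summit="561 392" data-sink="515 17" d="M402 16l-56 1 11 14 16 4-4 1-7 6-10 15 0 3 20 30 6 18 0 8-15 0-24 11-2 2 0 30-7 9-12 0-6 2-4 0-4-3-2-6 4-12-6-11-10-8-9-3-9 3-28 22 9 9-5 15 5 25 13 1 12 6 17 14 3 8 8 10 5 0 9 7 9 3 7 0 18-6 27-27 6-5 4 3 5 12 0 21 2 7 13-7 11 2 4 8 8 11 6 21 13 12 17 11 5 7 0 15 7 6 2 4-10 15 0 21 1 11 13 13-1 26 3 6 38 4-10 12-2 12 9 5 15 19-2 6-9 14-1 18 6 21 15-12 20-1 9 8 4 9 10-6 0-298-36-30 0-9 4-8 24-24 0-10-4-11 0-6-19 1-13 17-12 8-14 5-8-11 13-19 8-1-6-7-6-32-6-12-12-15 0-7 3-6-3-8-2-2-9 6-33 6-17-1-10-9-4-7 6-14 4-1-32-10-4-4z"/><path data-summit="561 392" data-sink="17 17" d="M101 140l-1 12-8 12 15 4 5 3 10 21 2 8 5 6 8 2 7 9 27 9 17 10 10 12 7 21 17 13 12 22 20-2 16-10 5 0 12 6 13-3 44 31 10 13-3 15 20 10 15 4 20 18 18 28-6 21 0 11-9 15 1 15-8 16 0 5 12 15 2 10 0 12-6 26 13 16 10 2-2 14 161-1-1-44-6 1-4 5-3-10-6-7-18-1-11 5-9 8-6-21 1-18 9-14 2-6-10-13-14-11 0-6 12-18-38-4-3-6 1-26-13-13-1-11 0-21 10-15-2-4-7-6 0-15-5-7-17-11-13-12-6-21-8-11-4-8-11-2-13 7-2-7 0-21-7-15-8 5-27 27-18 6-7 0-9-3-9-7-5 0-8-10-3-8-17-14-12-6-13-1-1-13-4-6 5-21-8-9-5 4-12 0-15-8-10 0-21 6-18 0-33-10z"/><path data-summit="227 83" data-sink="515 17" d="M345 16l-140 1 0 6-5 9 4 7 0 30 9 13 15 2 5 2 15 22 2 17-3 7-5 7-7 2 8 10 14-7 15-14 9-3 13 6 8 10 4 6-4 13 6 8 10-2 12 0 8-12-1-27 13-8 13-5 15 0 0-8-6-18-20-30 0-3 10-15 7-6 4-1-16-4z"/><path data-summit="207 591" data-sink="515 17" d="M51 454l-20 1 1 28-16 24 0 84 119 1 4-25 7-7 10-42 13-21 1-17-14-5-4-4-3-11-9-2-1 9-8 5-27 0-9-8-20-1z"/><path data-summit="207 591" data-sink="515 17" d="M591 16l-187 0-1 4 1 7 4 4 32 10-4 1-6 14 4 7 10 9 17 1 33-6 9-6 2 2 3 5-3 16 12 15 6 12 6 32 6 7-8 1-13 19 8 11 5 0 21-13 8-12 8-6 15 0 5 2 8 1z"/><path data-summit="75 393" data-sink="17 17" d="M65 254l-7 10 2 14-10 15-10 10-4 11 6 4 9 0 12 7 9-1 6 8 4 16 0 11-3 9 1 7-2 15-6 6 4 17 7 7 15 6 21 4 15-4 14 15 2 19 26-3 37 17 1-12-6-13-33-36-9-23 2-10 8-12 4-9-21 1-9-6-25 2-5-6-2-21 15-30 0-26-17 4-24-3z"/><path data-summit="227 83" data-sink="17 17" d="M204 16l-51 0-13 26-4 15-4 4-6 1-10 13 0 18-7 11-5 21-6 5-23-9-7 0-2 7 36 14 29 2 33 10 18 0 21-6 10 0 15 8 12 0 4-4-9-11 7-2 5-7 3-7-2-17-15-22-5-2-15-2-9-13 0-30-4-7 5-9z"/><path data-summit="75 393" data-sink="515 17" d="M36 314l-11 16-9 8 1 168 3-8 12-15 0-29 19 0 24 9 20 1 9 8 27 0 8-5 1-9 10 1-2-18-14-15-11 4-25-4-15-6-7-7-4-17 6-6 2-15-1-7 3-9 0-11-4-16-6-8-9 1-12-7-9 0z"/><path data-summit="561 392" data-sink="17 17" d="M152 16l-135 0-1 29 20 7 18 0 12 9 18 7 4 4-6 17-14 21-1 10 8 1 23 9 6-5 5-21 7-11 0-18 10-13 6-1 4-4z"/><path data-summit="591 222" data-sink="515 17" d="M582 151l-2 1 0 4 4 11 0 10-24 24-4 8 0 9 29 26 6 3 1-92z"/><path data-summit="207 591" data-sink="515 17" d="M32 313l-16 7 1 17 15-16 2-6z"/>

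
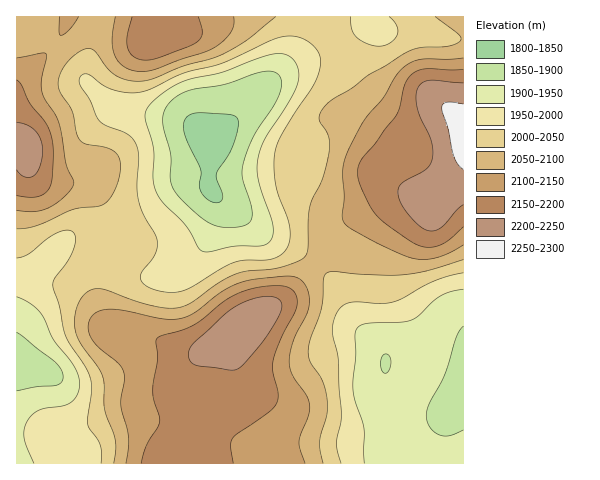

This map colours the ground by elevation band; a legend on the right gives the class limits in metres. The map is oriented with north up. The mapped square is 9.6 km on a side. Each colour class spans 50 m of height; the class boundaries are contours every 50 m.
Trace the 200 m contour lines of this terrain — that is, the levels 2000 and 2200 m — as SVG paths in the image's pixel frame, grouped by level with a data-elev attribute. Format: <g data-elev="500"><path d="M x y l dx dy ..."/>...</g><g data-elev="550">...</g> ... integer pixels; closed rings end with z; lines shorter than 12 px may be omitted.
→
<g data-elev="2000"><path d="M341 463l-4-18 4-29-3-54-6-32 2-9 3-9 6-7 8-3 31 2 13-2 38-21 30-8"/><path d="M165 292l-16-5-6-3-2-5 1-7 13-17 3-12-3-8-12-22-5-13-1-15 2-28-3-12-3-6-6-5-22-9-6-5-9-21-10-14 0-8 3-3 5 0 15 11 8 4 15 4 13-1 13-4 31-15 41-11 53-24 15-2 14 4 8 7 5 7 2 8-2 9-6 16-33 50-4 10-2 11 2 29 14 41 0 10-3 10-4 5-9 5-8 2-21 0-9 2-13 5-36 22-11 3z"/><path d="M17 258l11-4 20-16 11-6 10-2 4 2 2 3 0 7-3 10-5 11-12 15-2 8 6 20 7 30 19 31 5 11 2 13-4 33 12 21 2 8-1 10"/><path d="M389 17l8 9 0 8-2 5-5 4-12 3-11-3-11-7-5-8 0-11"/></g><g data-elev="2200"><path d="M230 370l6 0 6-4 24-29 15-26 1-7-4-5-6-2-10 0-12 3-12 5-14 10-33 32-2 4 0 6 5 7z"/><path d="M17 170l3 4 5 3 4 0 5-1 6-10 3-15-2-11-6-9-8-6-10-2"/><path d="M463 83l-33-3-7 3-4 4-3 8 1 11 3 11 11 23 2 10-1 9-2 6-4 4-24 14-4 9 2 10 7 11 12 12 9 6 7-1 6-3 15-17 7-5"/></g>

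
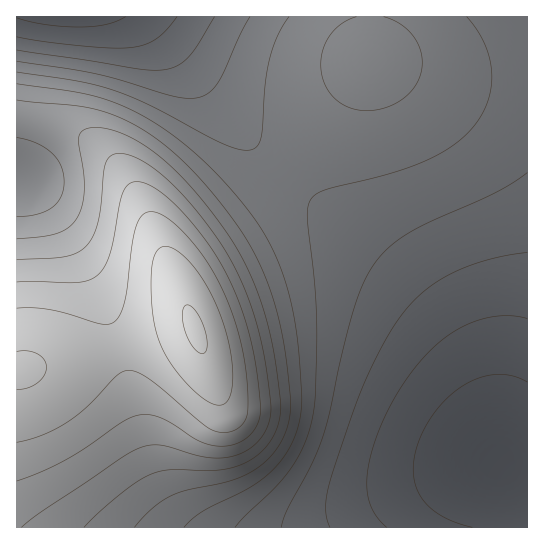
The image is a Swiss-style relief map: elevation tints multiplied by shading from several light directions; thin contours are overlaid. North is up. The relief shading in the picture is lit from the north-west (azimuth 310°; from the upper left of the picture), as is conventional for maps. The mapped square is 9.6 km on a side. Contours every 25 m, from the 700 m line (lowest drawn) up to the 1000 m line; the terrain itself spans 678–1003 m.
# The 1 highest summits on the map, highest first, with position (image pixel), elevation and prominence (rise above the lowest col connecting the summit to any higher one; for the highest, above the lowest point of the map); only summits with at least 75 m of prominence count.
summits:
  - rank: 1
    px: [195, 330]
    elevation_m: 1003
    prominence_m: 325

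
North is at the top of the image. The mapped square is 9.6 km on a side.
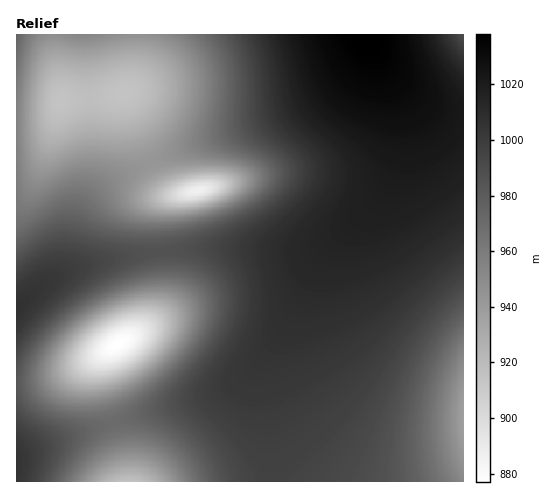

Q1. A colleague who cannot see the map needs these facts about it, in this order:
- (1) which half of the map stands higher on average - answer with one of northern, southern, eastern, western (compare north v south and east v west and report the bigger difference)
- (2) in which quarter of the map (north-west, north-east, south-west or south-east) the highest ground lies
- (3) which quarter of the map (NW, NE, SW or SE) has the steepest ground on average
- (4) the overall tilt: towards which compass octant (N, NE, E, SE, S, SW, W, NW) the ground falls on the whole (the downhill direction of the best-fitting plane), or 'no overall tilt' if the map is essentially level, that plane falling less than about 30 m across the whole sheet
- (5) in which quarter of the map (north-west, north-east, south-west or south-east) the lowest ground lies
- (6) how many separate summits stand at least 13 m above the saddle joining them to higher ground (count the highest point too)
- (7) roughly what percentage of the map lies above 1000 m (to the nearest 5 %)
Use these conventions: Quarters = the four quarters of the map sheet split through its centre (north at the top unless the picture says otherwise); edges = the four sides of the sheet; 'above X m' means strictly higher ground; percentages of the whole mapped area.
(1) On average the eastern half of the map is the higher ground.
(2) The highest ground is in the north-east quarter.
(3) The steepest ground, on average, is in the south-west quarter.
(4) The general tilt is down to the west (the land rises towards the east).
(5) Look to the south-west quarter for the lowest ground.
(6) There are 4 summits with 13 m or more of prominence.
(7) About 35 % of the map lies above 1000 m.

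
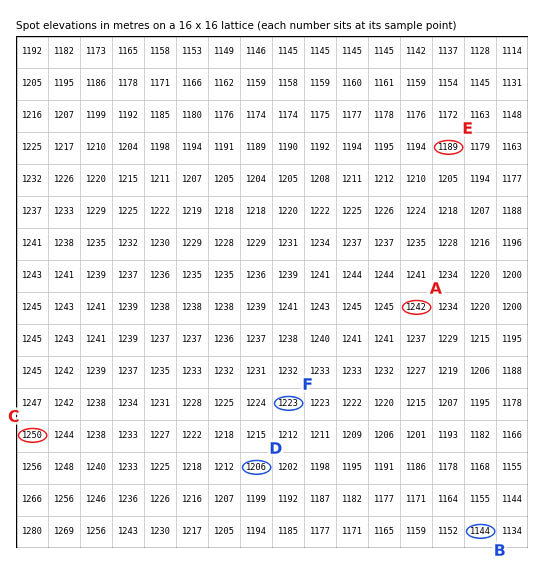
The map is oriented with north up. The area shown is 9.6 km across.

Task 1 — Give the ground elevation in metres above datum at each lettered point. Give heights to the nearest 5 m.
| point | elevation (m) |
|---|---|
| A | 1240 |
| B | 1145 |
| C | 1250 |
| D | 1205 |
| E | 1190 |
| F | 1225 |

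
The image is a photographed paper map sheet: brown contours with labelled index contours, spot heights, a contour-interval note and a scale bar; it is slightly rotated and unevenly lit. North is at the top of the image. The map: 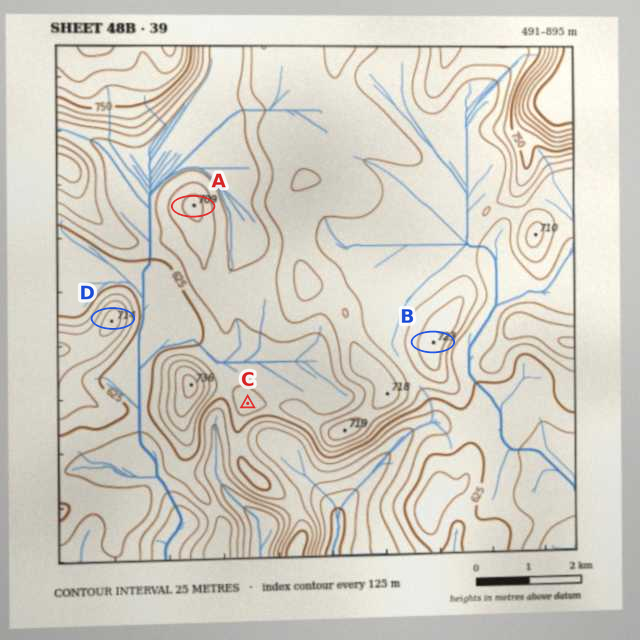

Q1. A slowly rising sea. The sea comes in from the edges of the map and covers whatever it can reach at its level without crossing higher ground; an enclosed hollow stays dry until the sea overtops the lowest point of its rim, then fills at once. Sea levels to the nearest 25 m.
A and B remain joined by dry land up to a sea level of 650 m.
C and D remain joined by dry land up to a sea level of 625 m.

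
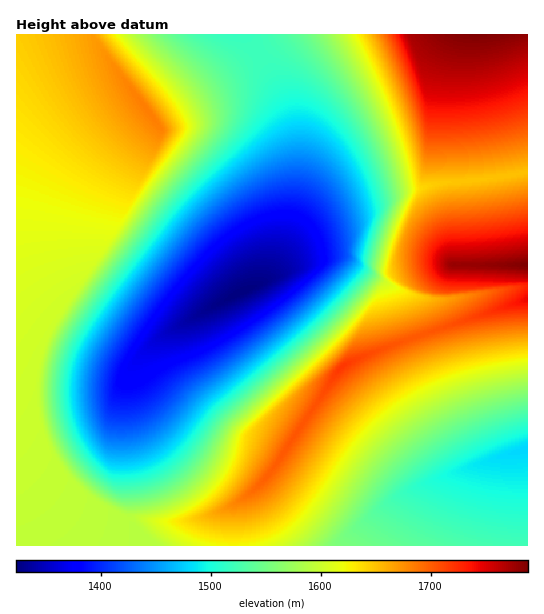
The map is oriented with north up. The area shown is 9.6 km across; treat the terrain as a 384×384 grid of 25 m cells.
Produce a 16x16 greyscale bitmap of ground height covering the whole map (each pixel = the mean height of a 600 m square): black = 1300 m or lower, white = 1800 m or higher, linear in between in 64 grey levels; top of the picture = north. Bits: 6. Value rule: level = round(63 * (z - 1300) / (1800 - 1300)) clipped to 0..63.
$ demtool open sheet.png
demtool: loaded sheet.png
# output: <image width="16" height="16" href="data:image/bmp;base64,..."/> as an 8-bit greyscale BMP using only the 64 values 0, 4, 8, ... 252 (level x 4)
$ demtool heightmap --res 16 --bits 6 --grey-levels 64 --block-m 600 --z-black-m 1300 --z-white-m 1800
<image width="16" height="16" href="data:image/bmp;base64,Qk02BQAAAAAAADYEAAAoAAAAEAAAABAAAAABAAgAAAAAAAABAAATCwAAEwsAAAABAAAAAAAAAAAAAAEBAQACAgIAAwMDAAQEBAAFBQUABgYGAAcHBwAICAgACQkJAAoKCgALCwsADAwMAA0NDQAODg4ADw8PABAQEAAREREAEhISABMTEwAUFBQAFRUVABYWFgAXFxcAGBgYABkZGQAaGhoAGxsbABwcHAAdHR0AHh4eAB8fHwAgICAAISEhACIiIgAjIyMAJCQkACUlJQAmJiYAJycnACgoKAApKSkAKioqACsrKwAsLCwALS0tAC4uLgAvLy8AMDAwADExMQAyMjIAMzMzADQ0NAA1NTUANjY2ADc3NwA4ODgAOTk5ADo6OgA7OzsAPDw8AD09PQA+Pj4APz8/AEBAQABBQUEAQkJCAENDQwBEREQARUVFAEZGRgBHR0cASEhIAElJSQBKSkoAS0tLAExMTABNTU0ATk5OAE9PTwBQUFAAUVFRAFJSUgBTU1MAVFRUAFVVVQBWVlYAV1dXAFhYWABZWVkAWlpaAFtbWwBcXFwAXV1dAF5eXgBfX18AYGBgAGFhYQBiYmIAY2NjAGRkZABlZWUAZmZmAGdnZwBoaGgAaWlpAGpqagBra2sAbGxsAG1tbQBubm4Ab29vAHBwcABxcXEAcnJyAHNzcwB0dHQAdXV1AHZ2dgB3d3cAeHh4AHl5eQB6enoAe3t7AHx8fAB9fX0Afn5+AH9/fwCAgIAAgYGBAIKCggCDg4MAhISEAIWFhQCGhoYAh4eHAIiIiACJiYkAioqKAIuLiwCMjIwAjY2NAI6OjgCPj48AkJCQAJGRkQCSkpIAk5OTAJSUlACVlZUAlpaWAJeXlwCYmJgAmZmZAJqamgCbm5sAnJycAJ2dnQCenp4An5+fAKCgoAChoaEAoqKiAKOjowCkpKQApaWlAKampgCnp6cAqKioAKmpqQCqqqoAq6urAKysrACtra0Arq6uAK+vrwCwsLAAsbGxALKysgCzs7MAtLS0ALW1tQC2trYAt7e3ALi4uAC5ubkAurq6ALu7uwC8vLwAvb29AL6+vgC/v78AwMDAAMHBwQDCwsIAw8PDAMTExADFxcUAxsbGAMfHxwDIyMgAycnJAMrKygDLy8sAzMzMAM3NzQDOzs4Az8/PANDQ0ADR0dEA0tLSANPT0wDU1NQA1dXVANbW1gDX19cA2NjYANnZ2QDa2toA29vbANzc3ADd3d0A3t7eAN/f3wDg4OAA4eHhAOLi4gDj4+MA5OTkAOXl5QDm5uYA5+fnAOjo6ADp6ekA6urqAOvr6wDs7OwA7e3tAO7u7gDv7+8A8PDwAPHx8QDy8vIA8/PzAPT09AD19fUA9vb2APf39wD4+PgA+fn5APr6+gD7+/sA/Pz8AP39/QD+/v4A////AJSUlJSYqKysoJCAeHRwcGyUlIyAhJi0wLSgiHhsaGhkmIxoXGR8nLzArJiEdGhgXJh4TEBMZIiwxLyolIh8cGiUbEAwOExojLTIuKickIiAmHBEKCg0RGCIuMzAsKignJiAVDQgHCg8XIS0xMTEvLiclHBILBgQHDRYiKy0xMzUnJyMZEAoFBAYMFiYyODk6KCgnIRcPCgcHChIjMjc4OSgoKSgeFQ8MCw0SHSwxMjMpKiorJh0WEQ8QFR4qLS0tKissLS0kHBcUFRkiLjIxMSssLS8uJh8bGBkdJjI2NjUrLC4vKCIeHBscIio2Ojo5LC0uKSMfHBwdICYvOjw8PA="/>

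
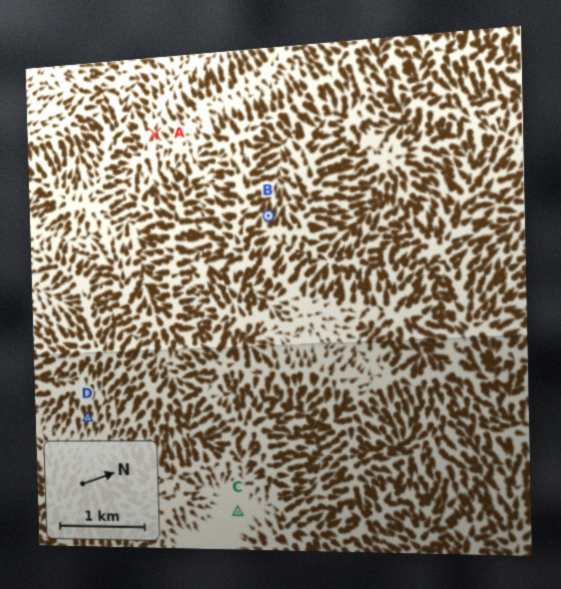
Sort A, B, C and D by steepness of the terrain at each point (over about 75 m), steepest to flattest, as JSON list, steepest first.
["B", "D", "A", "C"]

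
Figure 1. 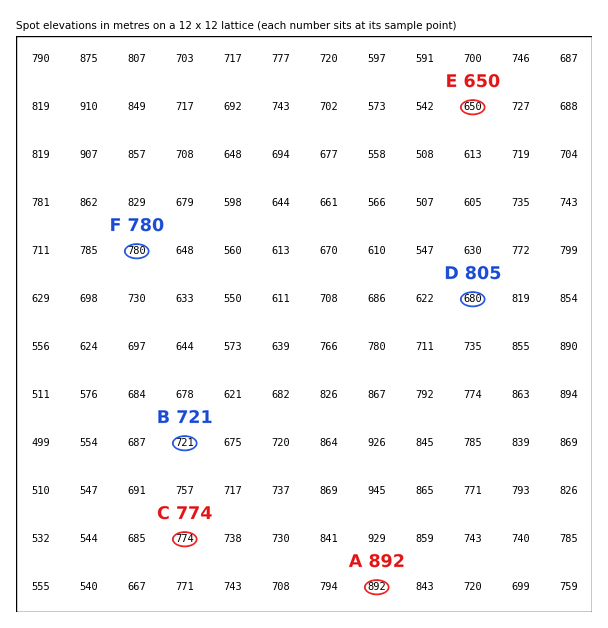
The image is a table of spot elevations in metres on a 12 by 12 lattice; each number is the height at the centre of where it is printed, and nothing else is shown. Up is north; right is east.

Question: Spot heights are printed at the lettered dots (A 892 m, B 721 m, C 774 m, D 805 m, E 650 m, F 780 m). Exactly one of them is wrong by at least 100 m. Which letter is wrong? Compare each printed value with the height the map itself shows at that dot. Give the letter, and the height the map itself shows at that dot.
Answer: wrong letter D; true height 680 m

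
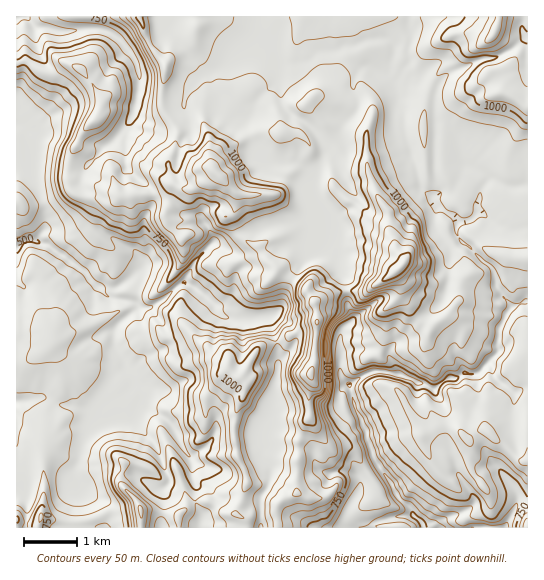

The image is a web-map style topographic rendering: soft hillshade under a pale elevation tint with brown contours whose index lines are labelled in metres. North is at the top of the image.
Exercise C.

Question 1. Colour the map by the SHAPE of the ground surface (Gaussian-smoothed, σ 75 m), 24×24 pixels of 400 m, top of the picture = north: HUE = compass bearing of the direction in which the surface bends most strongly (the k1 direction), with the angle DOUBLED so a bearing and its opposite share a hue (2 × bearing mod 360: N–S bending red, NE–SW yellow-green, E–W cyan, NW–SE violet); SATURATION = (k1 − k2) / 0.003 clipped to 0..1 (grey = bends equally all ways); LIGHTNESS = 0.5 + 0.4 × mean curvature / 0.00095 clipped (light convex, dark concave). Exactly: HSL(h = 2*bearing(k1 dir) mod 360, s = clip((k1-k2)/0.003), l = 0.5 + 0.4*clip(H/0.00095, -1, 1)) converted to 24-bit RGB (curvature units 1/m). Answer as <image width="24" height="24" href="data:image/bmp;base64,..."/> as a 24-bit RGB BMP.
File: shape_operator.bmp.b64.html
<image width="24" height="24" href="data:image/bmp;base64,Qk32BgAAAAAAADYAAAAoAAAAGAAAABgAAAABABgAAAAAAMAGAAATCwAAEwsAAAAAAAAAAAAAKSP++erAYWyzsHe/SiyF8vy+FBvG7r20OTBpXZiyx9WgKRN33817ai4ng6sxI0lfrWRnMPB2kAJnf0I5Vro5wBiBleMsAv+yGDtB89l5VD9KUDc3hRtozP/TTBk9nahAYEHGW2Ow35uCFktd5q7Ov9Tm8tX2FVmDj7NzUQT2pSh+mY9/sdS/HEeiv+zDRxV1U1Zz0LxoVl5wTT50ie57sj8iVpXUlPJ9PCBgQysf0vJtQjiCgW5DydJoXWYZxhJtW+2DMgEofaZ6m8arbEGtiuiGURo4vjk9ZGOIsZ6IZX2KOU+M1PLlmZTIZxdm9uZBcxIzckzC1fjDX0ZsQFd84I5nwNCgapfPJABHrsafgp6jiraLcEJ40L54PyiZkdvPaWqSmY+IkHKFSndoZok2aEo4ocpRRw1F5dWzFDdM7vR5XGR1Ojxv6Z2KnPbHvE95IQEyn7eKjrWNl3mZZo+6o3W4ksW7hE+VhJFjj4NylnBjant5fH96cHx6SpCLRTOf3suwJC1o89abLGJhMCxT/P7NGjgLdRd9iierepl7g8qpc4G8sUtNbJJ0knRuX4WZc5Jrf4JmlY2CbYpycYB/f3eAcGBPGT4nw117vnSF7e/CKHKJLBFO+ujHovjZBgAzz+nv2O/zpglnMyMAZeh5m3nDtG6LhnNQloKadIl9gZSJlZuPYWt+eWJveUSLlKHGL1R74OnSh73Y0F9fARIy+OjT5MWAKQBbbLcAMyMAhRgk3/HaDl8yNYALYCmfrpKcf22DpJKRcJp3eo5nZ0+BlHqUWkqTi1NhhdrBseXhQ0fe+dLzLAm50fcZ/8YnChM+wol+VTqxfY21xsKZaFmevbSSEjtQvbR9dnOMmqGSkoOdlG+uSm2PVYCkfFzEk9qpX8BxVFclNSwQKjAMkR6N3jlN/9zMBS4qzi9DiaFAR6hXwYzNeoiqh5+OHUh7v8Wnb4yJk5V9l5aIYHaBpFV1XjBxLJ8UxuKRgUptYCguljtOq54zCikp1PO499XUVQCkA7gA+qM+cMNxMmlavXt7dnKPhUyWP20kmVyHgqB9g6CdajFTi6ZXQn+FzXHXq98AThQnsLODQHqg7dbqG5Duzv3Yu06CJQ9v/s38/77rXs1cOHeCTlWhtJKGXyR4pYZ6fnHOeHi6TxUkiZNYpbWTTkVtGSce/7+fAHdxpaLTpTyZbMBos4t/KGQjkDkwOjxfQmda4s6d9dbdKUC1UHGIszZfdFHPlJvDO3YQZxkzkoGuo6aIejInkn4wTSRc0/jVtYfpLhoFU9hTb65ukGVodnF8eXt9UUNsVYCFz+zA6NmqKBI6fkqUYqi8aJdoeXNXr823KC1adllBi1BAon+0drzEP6XlpcNkLggS1bfsv65LRVgrTng5bn2Be2p3SFJ+Sn+X1PG0u4ZgRCJolVNJdIxVf2ppg4d8yZO9UhNsvejIeZTPvsjWr6TZIx+kz3GGwVC8Opkvsuz21dP4ucb3Uk54jVKaVL3LUN5AruSqYzRQZjhajqOGamOIhZKLeIqJiEpKLCZ24+i5RFd4p9GUYyBecce+Pz280aXR2fLnPbGjOS4aiz4ubmR8X7R8UCdo3vfOZTlQbUJxcpuke5V/hG9/hnVqdopxdHmFIkBn9tvVMINgk7NHQUmVh5WyOYDDgM7O4tu7VSVKc1hnhoNfnZ50V4KHOUxn6u+yXEhtakl4iKxyiHR2eHaAe4WIhXpygnh4L0dTxoU89KOjIm85N1poeWBGqsVcJYY2u4hHjUSCf2yiprK/d2WxkmF5Q1d+6d62QEZmeF2WkaJqg2xve3NkbGpWlVJFeFppY2ZIJk837Mic2KOjCBor152HZpxjd6tgdldcfH9wY39vnk5guGptb5B7V4WG3tqVTTx9aH6Pm12Gi1ptpVdkfGhUfsizXTVHip5oSV9oc99028O9CxVI6KBqVo5bcYh0gHqMjoSTdpOFXHd8e6twsIGxdmeFiqxsf1F+bH57gV+Vgmq4no7HqMPYbZ+uh8XnnGXhwdXvpdmuVrVeJAUuv+Nkd8rAaX1ubH1teYBziXd0d3F9bH9niIBwjnx1fXNheml3hHBweX9bR2YtTp0Zx3CFiWuhbEiyP9/FVHGc3LvEnjSKLQYnvvrCoU93mJ13cHh6d355gH58gnaDiYl6eX1rhYRqkXR+bm2EYmSPx3O3Smii7JTfNtsRLIdmejIxqGUnopkWnpUAmgF/wfjUObyLa2l5sJ6Ib3OEeIOEenqAdnOAkYmDfn6GiYSMiHyNeoyNXm98TohuwlC0RWmG9+PUJjBf"/>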